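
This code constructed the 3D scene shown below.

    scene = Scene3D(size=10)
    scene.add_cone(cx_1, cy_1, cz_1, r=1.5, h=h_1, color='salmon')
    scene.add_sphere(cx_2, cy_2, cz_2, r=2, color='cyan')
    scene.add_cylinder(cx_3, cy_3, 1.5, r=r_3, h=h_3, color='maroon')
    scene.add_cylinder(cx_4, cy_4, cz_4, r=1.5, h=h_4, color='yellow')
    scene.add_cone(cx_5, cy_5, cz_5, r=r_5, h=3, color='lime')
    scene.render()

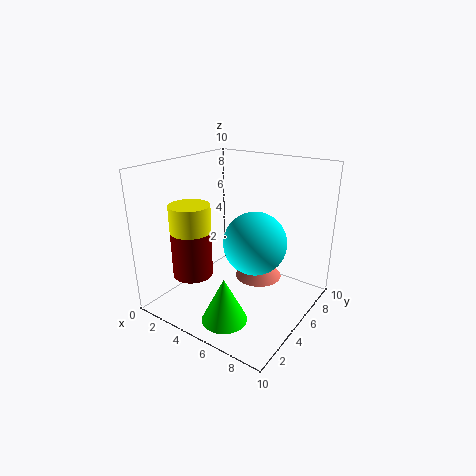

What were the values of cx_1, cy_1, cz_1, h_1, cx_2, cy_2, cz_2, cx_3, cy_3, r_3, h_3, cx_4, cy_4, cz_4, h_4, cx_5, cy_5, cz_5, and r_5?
cx_1 = 7, cy_1 = 4.5, cz_1 = 3, h_1 = 1.5, cx_2 = 7, cy_2 = 4, cz_2 = 5.5, cx_3 = 1.5, cy_3 = 4, r_3 = 1.5, h_3 = 3.5, cx_4 = 1.5, cy_4 = 4, cz_4 = 4, h_4 = 3, cx_5 = 6, cy_5 = 2, cz_5 = 0.5, r_5 = 1.5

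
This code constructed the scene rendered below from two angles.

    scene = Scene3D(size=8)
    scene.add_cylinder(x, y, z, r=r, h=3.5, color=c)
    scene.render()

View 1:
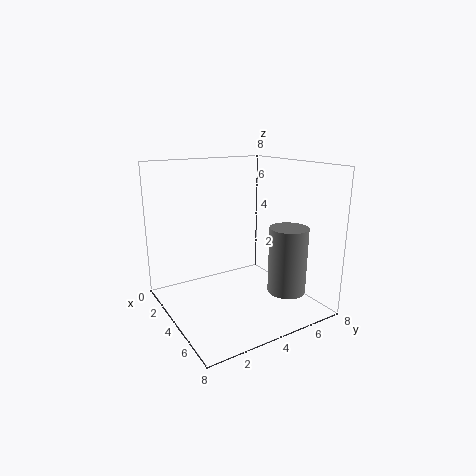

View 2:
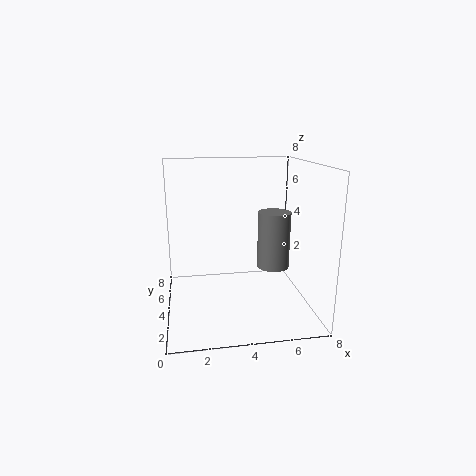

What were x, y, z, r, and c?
x = 6.5, y = 5.5, z = 1.5, r = 1, c = 'gray'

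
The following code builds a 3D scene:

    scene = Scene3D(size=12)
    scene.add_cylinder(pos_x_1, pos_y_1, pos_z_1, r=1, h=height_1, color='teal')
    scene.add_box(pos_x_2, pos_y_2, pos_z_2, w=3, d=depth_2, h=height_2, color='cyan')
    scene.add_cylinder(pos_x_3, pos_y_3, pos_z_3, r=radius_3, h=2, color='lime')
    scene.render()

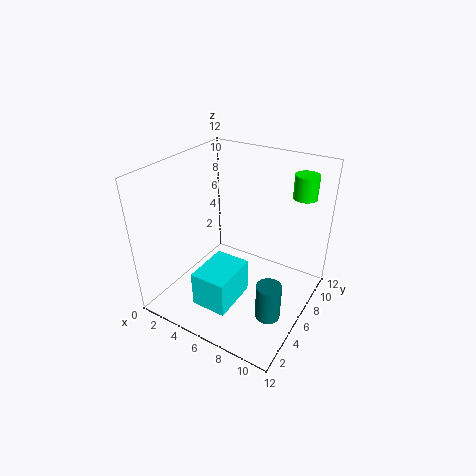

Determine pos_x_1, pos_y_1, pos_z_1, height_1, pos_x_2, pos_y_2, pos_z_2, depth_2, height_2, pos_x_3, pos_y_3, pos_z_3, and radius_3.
pos_x_1 = 10; pos_y_1 = 4; pos_z_1 = 1; height_1 = 3; pos_x_2 = 4; pos_y_2 = 2; pos_z_2 = 1; depth_2 = 4; height_2 = 3; pos_x_3 = 10; pos_y_3 = 10; pos_z_3 = 9; radius_3 = 1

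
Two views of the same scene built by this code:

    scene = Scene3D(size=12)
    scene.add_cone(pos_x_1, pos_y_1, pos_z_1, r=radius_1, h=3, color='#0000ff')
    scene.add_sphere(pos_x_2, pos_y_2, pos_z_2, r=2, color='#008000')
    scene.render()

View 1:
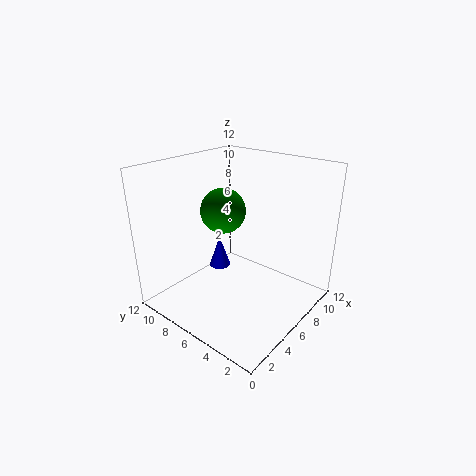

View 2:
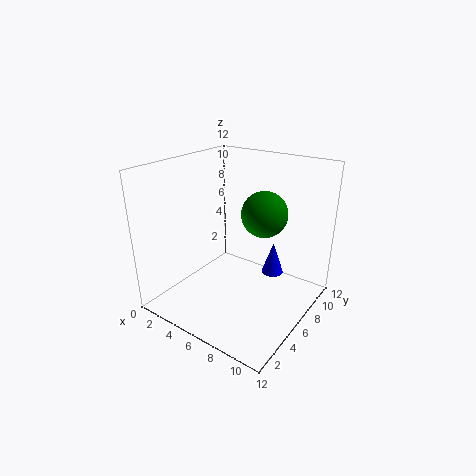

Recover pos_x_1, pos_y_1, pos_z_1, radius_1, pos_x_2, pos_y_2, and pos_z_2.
pos_x_1 = 7.5
pos_y_1 = 9.5
pos_z_1 = 1.5
radius_1 = 1
pos_x_2 = 7
pos_y_2 = 8.5
pos_z_2 = 7.5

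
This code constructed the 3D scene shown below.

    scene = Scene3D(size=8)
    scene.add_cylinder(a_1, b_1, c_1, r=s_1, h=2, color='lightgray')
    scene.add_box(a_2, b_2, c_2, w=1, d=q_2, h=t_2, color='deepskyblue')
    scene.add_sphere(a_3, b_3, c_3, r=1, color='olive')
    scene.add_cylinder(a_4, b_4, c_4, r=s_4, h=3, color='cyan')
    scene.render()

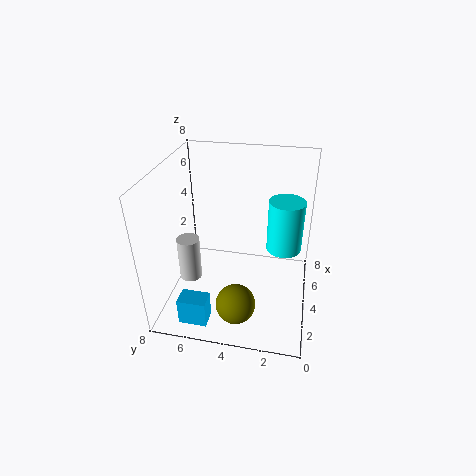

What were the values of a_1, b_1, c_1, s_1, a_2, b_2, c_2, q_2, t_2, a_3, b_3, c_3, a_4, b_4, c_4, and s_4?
a_1 = 0.5, b_1 = 5.5, c_1 = 4, s_1 = 0.5, a_2 = 0.5, b_2 = 5, c_2 = 0.5, q_2 = 1.5, t_2 = 1.5, a_3 = 1, b_3 = 3.5, c_3 = 2, a_4 = 5, b_4 = 1.5, c_4 = 3, s_4 = 1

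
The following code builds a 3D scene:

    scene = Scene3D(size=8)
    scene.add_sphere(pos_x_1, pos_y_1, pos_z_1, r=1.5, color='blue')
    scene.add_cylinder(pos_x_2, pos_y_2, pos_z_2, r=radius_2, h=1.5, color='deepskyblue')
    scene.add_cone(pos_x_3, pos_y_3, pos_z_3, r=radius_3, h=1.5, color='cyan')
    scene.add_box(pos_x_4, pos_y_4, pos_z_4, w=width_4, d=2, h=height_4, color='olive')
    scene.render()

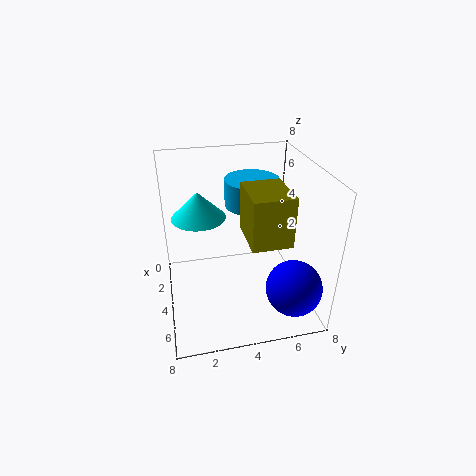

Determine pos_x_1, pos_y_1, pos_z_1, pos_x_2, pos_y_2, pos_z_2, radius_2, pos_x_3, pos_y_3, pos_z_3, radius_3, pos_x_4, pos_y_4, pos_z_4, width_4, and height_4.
pos_x_1 = 6.5, pos_y_1 = 6.5, pos_z_1 = 2, pos_x_2 = 3, pos_y_2 = 5, pos_z_2 = 5.5, radius_2 = 1.5, pos_x_3 = 3, pos_y_3 = 2, pos_z_3 = 5, radius_3 = 1.5, pos_x_4 = 4.5, pos_y_4 = 4, pos_z_4 = 5, width_4 = 2.5, height_4 = 2.5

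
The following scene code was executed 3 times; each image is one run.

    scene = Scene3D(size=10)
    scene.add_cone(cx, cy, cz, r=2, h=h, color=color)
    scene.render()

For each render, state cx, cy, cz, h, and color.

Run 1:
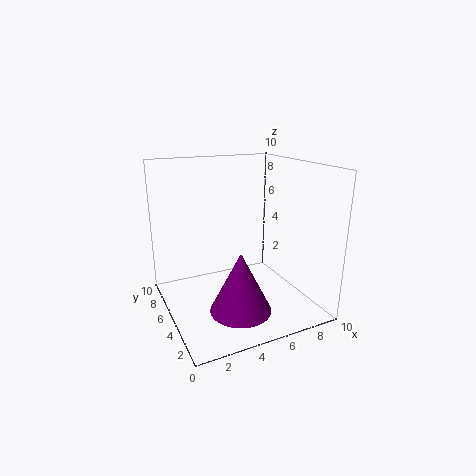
cx = 4, cy = 2.5, cz = 1, h = 4, color = 'purple'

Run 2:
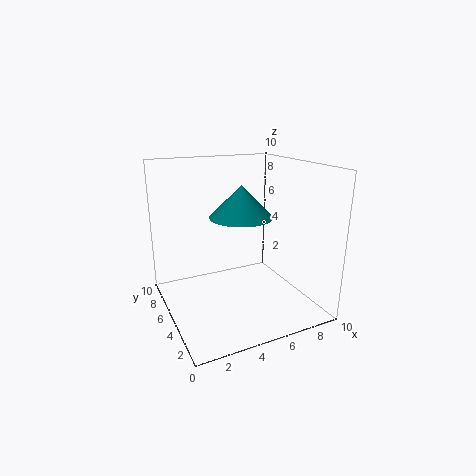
cx = 4.5, cy = 3.5, cz = 7, h = 2, color = 'teal'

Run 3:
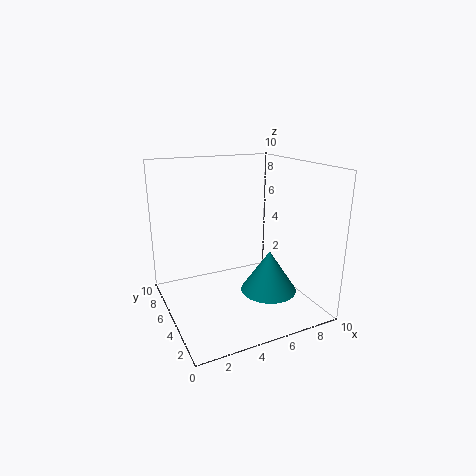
cx = 7, cy = 4, cz = 1, h = 3, color = 'teal'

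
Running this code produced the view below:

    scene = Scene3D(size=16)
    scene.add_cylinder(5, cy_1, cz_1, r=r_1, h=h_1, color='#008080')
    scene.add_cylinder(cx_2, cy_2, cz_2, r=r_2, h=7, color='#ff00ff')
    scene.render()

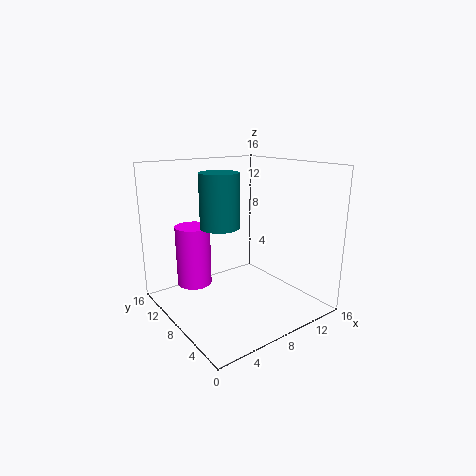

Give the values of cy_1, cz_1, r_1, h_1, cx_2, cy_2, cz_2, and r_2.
cy_1 = 7, cz_1 = 10, r_1 = 2, h_1 = 5.5, cx_2 = 4.5, cy_2 = 12, cz_2 = 2, r_2 = 2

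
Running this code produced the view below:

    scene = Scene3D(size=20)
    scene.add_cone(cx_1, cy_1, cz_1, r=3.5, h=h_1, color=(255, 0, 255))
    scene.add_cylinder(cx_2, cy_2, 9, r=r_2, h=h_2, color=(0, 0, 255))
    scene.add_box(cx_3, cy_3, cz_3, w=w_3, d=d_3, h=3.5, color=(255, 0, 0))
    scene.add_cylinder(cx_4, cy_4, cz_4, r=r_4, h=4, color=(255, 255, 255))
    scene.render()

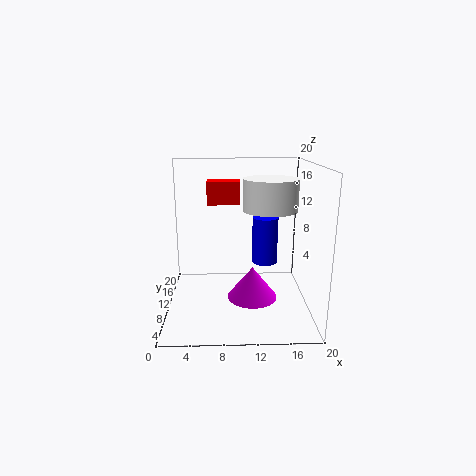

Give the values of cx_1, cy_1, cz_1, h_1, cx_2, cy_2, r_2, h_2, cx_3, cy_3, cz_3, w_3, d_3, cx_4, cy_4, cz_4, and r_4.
cx_1 = 12
cy_1 = 9
cz_1 = 1.5
h_1 = 4.5
cx_2 = 13
cy_2 = 4
r_2 = 1.5
h_2 = 5.5
cx_3 = 5.5
cy_3 = 15
cz_3 = 13.5
w_3 = 5
d_3 = 3.5
cx_4 = 14
cy_4 = 7.5
cz_4 = 14.5
r_4 = 3.5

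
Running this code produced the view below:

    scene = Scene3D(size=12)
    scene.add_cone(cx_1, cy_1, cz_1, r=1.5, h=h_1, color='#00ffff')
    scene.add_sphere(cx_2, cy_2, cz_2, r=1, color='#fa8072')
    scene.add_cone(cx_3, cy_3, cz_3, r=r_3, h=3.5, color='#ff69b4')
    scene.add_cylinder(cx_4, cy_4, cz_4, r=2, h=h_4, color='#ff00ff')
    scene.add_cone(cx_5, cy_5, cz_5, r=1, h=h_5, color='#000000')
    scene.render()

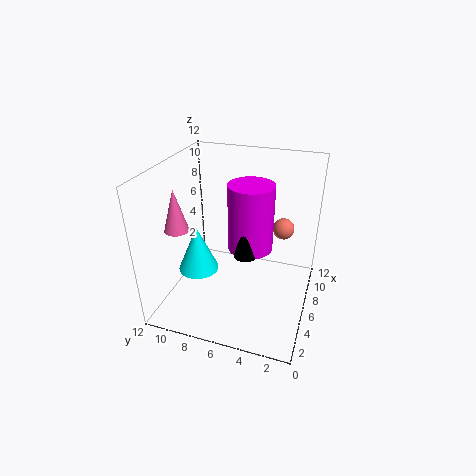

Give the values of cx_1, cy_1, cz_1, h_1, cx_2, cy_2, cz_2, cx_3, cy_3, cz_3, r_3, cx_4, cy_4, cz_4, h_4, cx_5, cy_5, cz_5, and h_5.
cx_1 = 2.5, cy_1 = 8, cz_1 = 5, h_1 = 3.5, cx_2 = 10.5, cy_2 = 3, cz_2 = 5, cx_3 = 4, cy_3 = 10.5, cz_3 = 7, r_3 = 1, cx_4 = 8, cy_4 = 5.5, cz_4 = 4, h_4 = 6, cx_5 = 6.5, cy_5 = 5.5, cz_5 = 4, h_5 = 4.5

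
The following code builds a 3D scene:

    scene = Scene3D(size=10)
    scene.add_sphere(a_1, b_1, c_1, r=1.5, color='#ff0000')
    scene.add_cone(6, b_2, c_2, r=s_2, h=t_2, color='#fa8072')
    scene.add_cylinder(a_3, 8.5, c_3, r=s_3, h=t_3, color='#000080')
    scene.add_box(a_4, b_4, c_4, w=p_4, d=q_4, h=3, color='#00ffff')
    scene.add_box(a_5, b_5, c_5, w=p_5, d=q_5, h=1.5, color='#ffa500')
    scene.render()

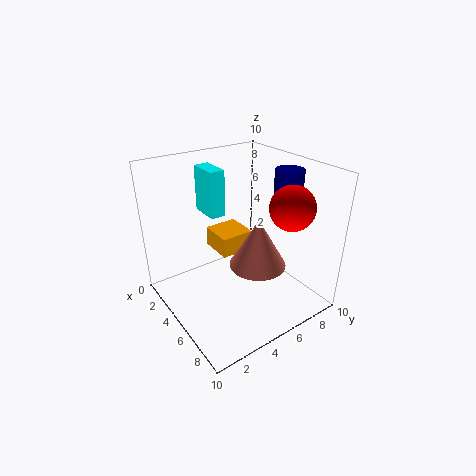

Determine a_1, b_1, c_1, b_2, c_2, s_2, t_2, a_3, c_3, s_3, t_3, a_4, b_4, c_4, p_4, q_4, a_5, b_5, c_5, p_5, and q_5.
a_1 = 7.5, b_1 = 7.5, c_1 = 7.5, b_2 = 6, c_2 = 3, s_2 = 2, t_2 = 3.5, a_3 = 6, c_3 = 6.5, s_3 = 1, t_3 = 3, a_4 = 3, b_4 = 3, c_4 = 7, p_4 = 2, q_4 = 1, a_5 = 1.5, b_5 = 4.5, c_5 = 3, p_5 = 2.5, q_5 = 2.5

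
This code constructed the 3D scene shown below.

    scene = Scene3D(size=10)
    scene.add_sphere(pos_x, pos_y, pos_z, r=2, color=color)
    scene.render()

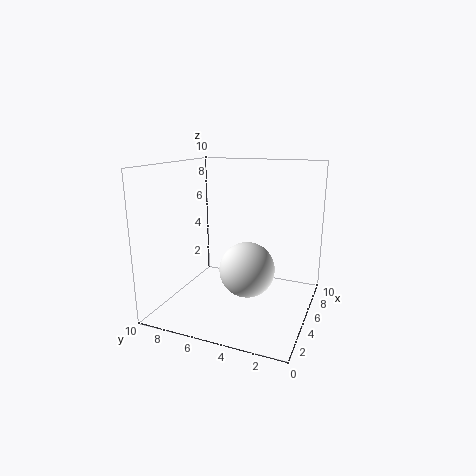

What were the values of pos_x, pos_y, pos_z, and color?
pos_x = 5.5; pos_y = 4.5; pos_z = 2.5; color = 'white'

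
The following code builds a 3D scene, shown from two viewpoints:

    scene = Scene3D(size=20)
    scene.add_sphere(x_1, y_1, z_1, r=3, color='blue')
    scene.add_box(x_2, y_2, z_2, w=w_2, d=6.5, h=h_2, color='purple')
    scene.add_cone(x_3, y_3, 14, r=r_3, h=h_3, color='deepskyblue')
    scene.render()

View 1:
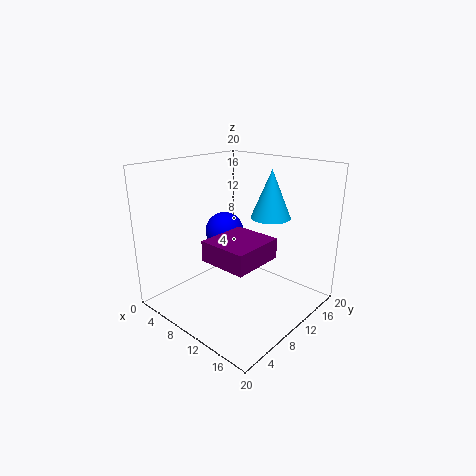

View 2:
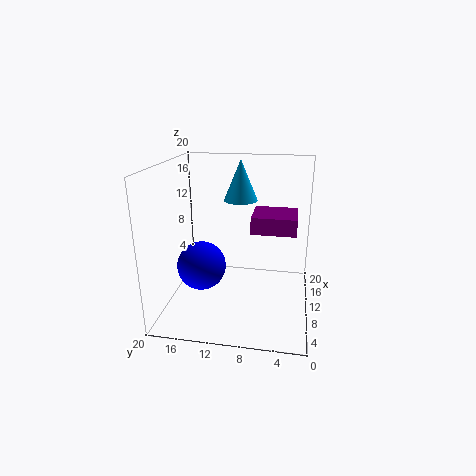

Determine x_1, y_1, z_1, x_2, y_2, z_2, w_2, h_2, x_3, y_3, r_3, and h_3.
x_1 = 4; y_1 = 13.5; z_1 = 8.5; x_2 = 11.5; y_2 = 2; z_2 = 10; w_2 = 6; h_2 = 2.5; x_3 = 15; y_3 = 10.5; r_3 = 2.5; h_3 = 6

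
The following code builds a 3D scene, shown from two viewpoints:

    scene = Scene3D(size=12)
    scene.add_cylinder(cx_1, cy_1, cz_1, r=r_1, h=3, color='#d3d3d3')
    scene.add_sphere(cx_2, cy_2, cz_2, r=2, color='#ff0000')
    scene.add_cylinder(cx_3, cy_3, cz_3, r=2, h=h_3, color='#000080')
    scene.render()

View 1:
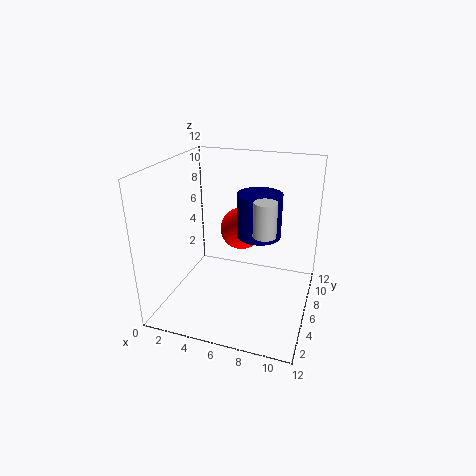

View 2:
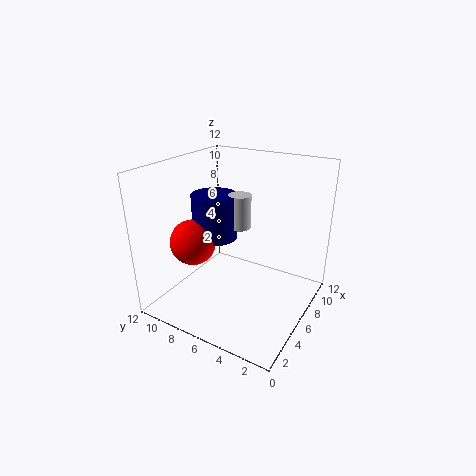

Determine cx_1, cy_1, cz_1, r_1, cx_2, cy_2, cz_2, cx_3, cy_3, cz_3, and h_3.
cx_1 = 8, cy_1 = 7, cz_1 = 6, r_1 = 1, cx_2 = 5, cy_2 = 10, cz_2 = 5, cx_3 = 7, cy_3 = 9, cz_3 = 5, h_3 = 4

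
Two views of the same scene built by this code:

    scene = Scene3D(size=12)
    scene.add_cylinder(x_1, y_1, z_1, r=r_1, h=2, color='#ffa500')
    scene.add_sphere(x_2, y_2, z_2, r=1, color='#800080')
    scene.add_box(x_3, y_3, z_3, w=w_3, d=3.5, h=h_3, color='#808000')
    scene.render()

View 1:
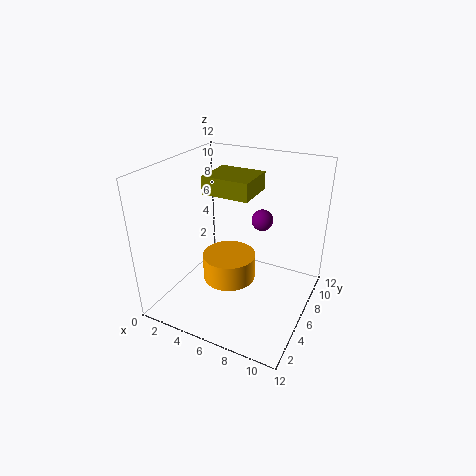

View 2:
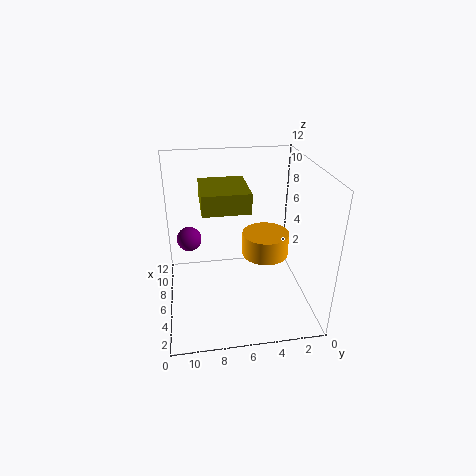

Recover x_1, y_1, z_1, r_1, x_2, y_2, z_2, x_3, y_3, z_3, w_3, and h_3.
x_1 = 6.5; y_1 = 3.5; z_1 = 4; r_1 = 2; x_2 = 6.5; y_2 = 10; z_2 = 6; x_3 = 3; y_3 = 5.5; z_3 = 9.5; w_3 = 4; h_3 = 1.5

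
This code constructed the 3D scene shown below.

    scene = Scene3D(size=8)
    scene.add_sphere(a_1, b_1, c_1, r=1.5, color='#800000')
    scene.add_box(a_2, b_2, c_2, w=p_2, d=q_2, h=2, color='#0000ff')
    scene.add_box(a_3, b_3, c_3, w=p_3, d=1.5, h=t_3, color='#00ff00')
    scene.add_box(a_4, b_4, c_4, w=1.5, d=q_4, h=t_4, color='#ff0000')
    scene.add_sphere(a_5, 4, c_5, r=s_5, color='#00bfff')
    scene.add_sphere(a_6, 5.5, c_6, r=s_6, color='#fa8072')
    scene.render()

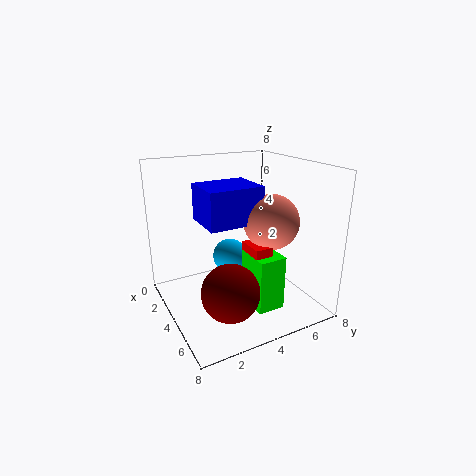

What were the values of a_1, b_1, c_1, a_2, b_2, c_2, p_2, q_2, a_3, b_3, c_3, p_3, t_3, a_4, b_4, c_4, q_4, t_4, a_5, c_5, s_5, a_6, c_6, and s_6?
a_1 = 6, b_1 = 2.5, c_1 = 2, a_2 = 2.5, b_2 = 2, c_2 = 5, p_2 = 2.5, q_2 = 3, a_3 = 4.5, b_3 = 4, c_3 = 0.5, p_3 = 2, t_3 = 3, a_4 = 4.5, b_4 = 4, c_4 = 2.5, q_4 = 1, t_4 = 1.5, a_5 = 3, c_5 = 2.5, s_5 = 1, a_6 = 5, c_6 = 5, s_6 = 1.5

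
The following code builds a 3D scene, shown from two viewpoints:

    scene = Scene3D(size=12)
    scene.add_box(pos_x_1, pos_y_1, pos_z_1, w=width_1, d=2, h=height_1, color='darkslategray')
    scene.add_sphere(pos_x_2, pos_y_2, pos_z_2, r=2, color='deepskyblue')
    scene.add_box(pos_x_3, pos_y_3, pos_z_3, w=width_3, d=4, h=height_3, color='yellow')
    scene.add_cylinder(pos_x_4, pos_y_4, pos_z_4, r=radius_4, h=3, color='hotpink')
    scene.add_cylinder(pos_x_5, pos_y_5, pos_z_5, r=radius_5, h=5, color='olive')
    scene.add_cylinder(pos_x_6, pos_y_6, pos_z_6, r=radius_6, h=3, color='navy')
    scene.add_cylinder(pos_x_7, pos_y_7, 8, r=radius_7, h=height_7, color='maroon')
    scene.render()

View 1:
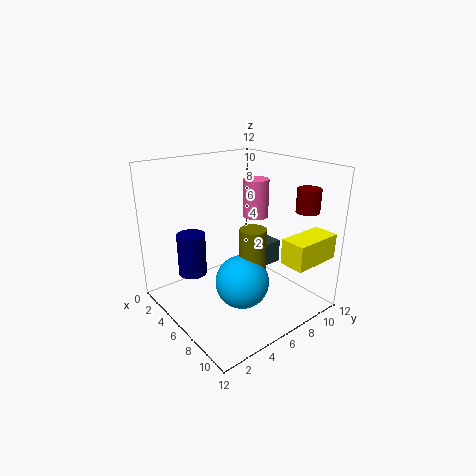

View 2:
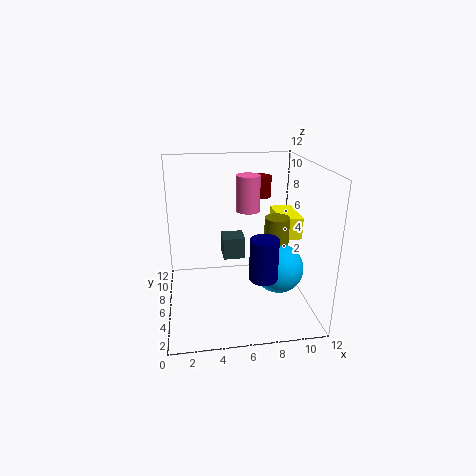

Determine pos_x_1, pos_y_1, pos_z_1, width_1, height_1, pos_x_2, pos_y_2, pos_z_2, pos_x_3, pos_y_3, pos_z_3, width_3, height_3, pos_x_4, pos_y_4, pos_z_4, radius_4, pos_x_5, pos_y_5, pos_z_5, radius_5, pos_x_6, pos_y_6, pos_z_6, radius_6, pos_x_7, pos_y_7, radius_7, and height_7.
pos_x_1 = 5; pos_y_1 = 8; pos_z_1 = 3; width_1 = 2; height_1 = 2; pos_x_2 = 9; pos_y_2 = 4; pos_z_2 = 4; pos_x_3 = 10; pos_y_3 = 7; pos_z_3 = 5; width_3 = 2; height_3 = 2; pos_x_4 = 7; pos_y_4 = 7; pos_z_4 = 8; radius_4 = 1; pos_x_5 = 9; pos_y_5 = 5; pos_z_5 = 3; radius_5 = 1; pos_x_6 = 7; pos_y_6 = 1; pos_z_6 = 5; radius_6 = 1; pos_x_7 = 9; pos_y_7 = 11; radius_7 = 1; height_7 = 2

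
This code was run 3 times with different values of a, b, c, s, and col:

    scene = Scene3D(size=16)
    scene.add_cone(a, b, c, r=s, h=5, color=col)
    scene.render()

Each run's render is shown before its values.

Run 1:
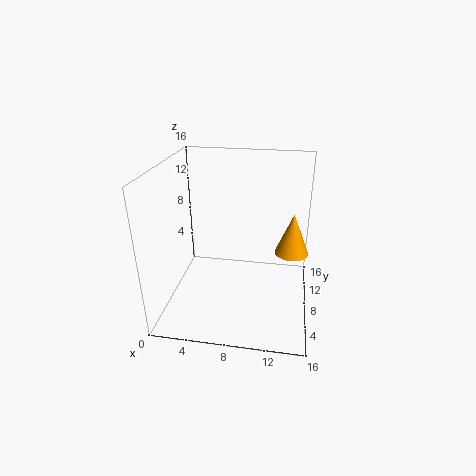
a = 14, b = 11, c = 5, s = 2, col = 'orange'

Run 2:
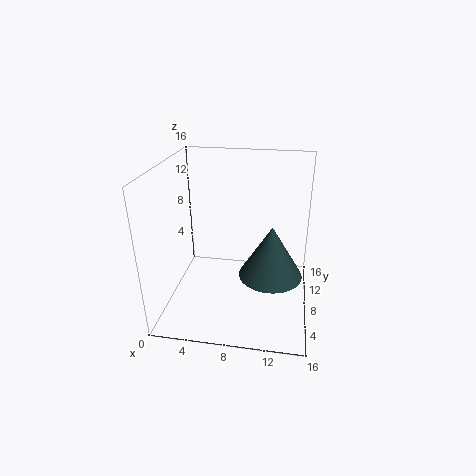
a = 12, b = 3, c = 7, s = 3, col = 'darkslategray'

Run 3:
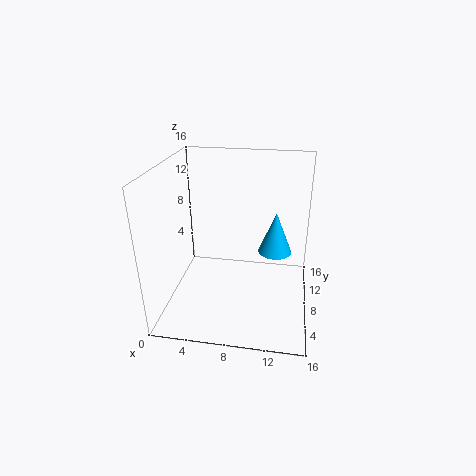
a = 12, b = 11, c = 5, s = 2, col = 'deepskyblue'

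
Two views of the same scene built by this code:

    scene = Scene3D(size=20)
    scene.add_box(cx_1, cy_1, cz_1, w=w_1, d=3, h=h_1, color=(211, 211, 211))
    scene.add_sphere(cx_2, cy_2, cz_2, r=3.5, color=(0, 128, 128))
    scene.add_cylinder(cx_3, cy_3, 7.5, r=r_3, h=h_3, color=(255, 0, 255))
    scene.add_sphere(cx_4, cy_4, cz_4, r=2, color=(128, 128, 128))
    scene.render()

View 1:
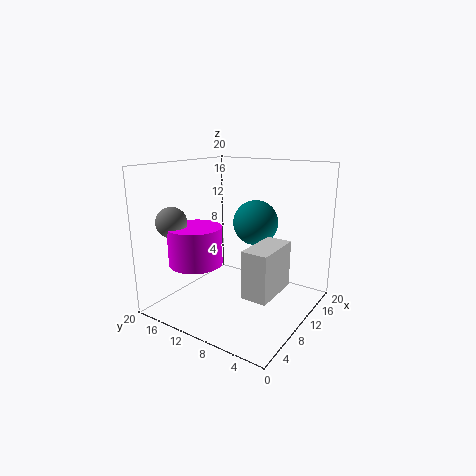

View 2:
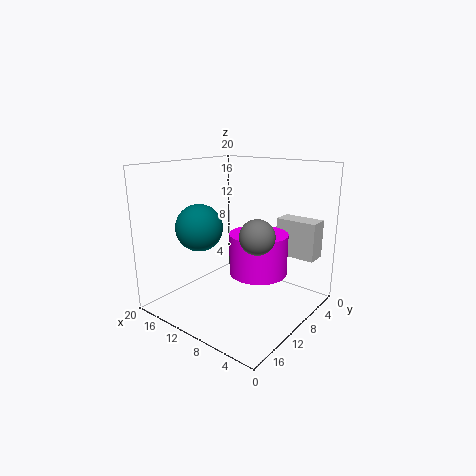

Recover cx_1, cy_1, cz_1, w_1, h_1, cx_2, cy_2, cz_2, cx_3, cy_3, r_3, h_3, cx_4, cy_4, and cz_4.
cx_1 = 1.5; cy_1 = 1; cz_1 = 6.5; w_1 = 6; h_1 = 5.5; cx_2 = 16.5; cy_2 = 11; cz_2 = 10.5; cx_3 = 4.5; cy_3 = 13; r_3 = 3.5; h_3 = 5; cx_4 = 3; cy_4 = 15.5; cz_4 = 13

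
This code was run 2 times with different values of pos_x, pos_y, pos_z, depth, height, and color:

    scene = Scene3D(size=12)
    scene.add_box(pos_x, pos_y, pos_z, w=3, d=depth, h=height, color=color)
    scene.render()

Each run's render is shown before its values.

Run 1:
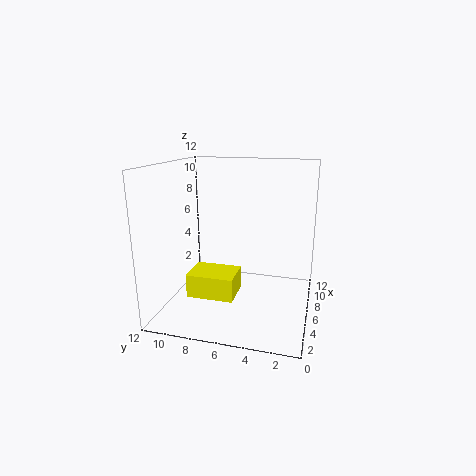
pos_x = 4, pos_y = 6, pos_z = 1, depth = 4, height = 2, color = 'yellow'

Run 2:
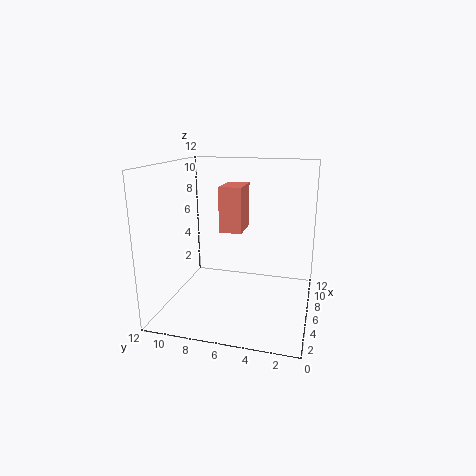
pos_x = 7, pos_y = 6, pos_z = 6, depth = 2, height = 4, color = 'salmon'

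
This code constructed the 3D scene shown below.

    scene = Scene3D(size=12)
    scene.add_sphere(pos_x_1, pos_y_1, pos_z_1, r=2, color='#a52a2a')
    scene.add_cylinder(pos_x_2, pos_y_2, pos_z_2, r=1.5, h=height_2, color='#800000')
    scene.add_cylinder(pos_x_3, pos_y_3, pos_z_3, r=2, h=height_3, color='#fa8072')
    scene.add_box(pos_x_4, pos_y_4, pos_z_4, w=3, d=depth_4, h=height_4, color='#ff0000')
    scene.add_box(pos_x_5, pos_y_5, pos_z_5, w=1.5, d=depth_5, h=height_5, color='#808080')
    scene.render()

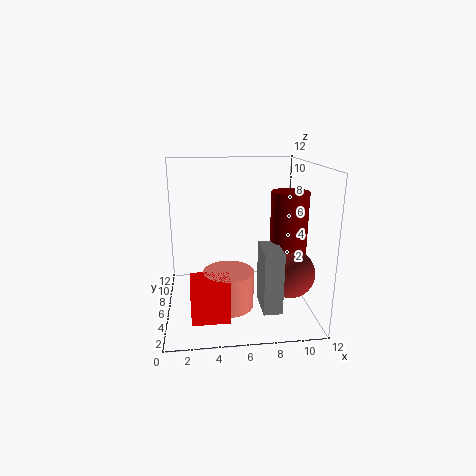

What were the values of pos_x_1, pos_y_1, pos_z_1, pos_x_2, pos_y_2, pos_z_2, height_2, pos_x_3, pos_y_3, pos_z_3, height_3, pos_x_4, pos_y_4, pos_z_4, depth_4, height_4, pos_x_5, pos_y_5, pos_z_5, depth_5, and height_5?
pos_x_1 = 10; pos_y_1 = 4; pos_z_1 = 3.5; pos_x_2 = 10; pos_y_2 = 5; pos_z_2 = 5; height_2 = 5; pos_x_3 = 5; pos_y_3 = 4; pos_z_3 = 1; height_3 = 3; pos_x_4 = 2; pos_y_4 = 2; pos_z_4 = 0.5; depth_4 = 2; height_4 = 3.5; pos_x_5 = 7.5; pos_y_5 = 2; pos_z_5 = 1; depth_5 = 3; height_5 = 5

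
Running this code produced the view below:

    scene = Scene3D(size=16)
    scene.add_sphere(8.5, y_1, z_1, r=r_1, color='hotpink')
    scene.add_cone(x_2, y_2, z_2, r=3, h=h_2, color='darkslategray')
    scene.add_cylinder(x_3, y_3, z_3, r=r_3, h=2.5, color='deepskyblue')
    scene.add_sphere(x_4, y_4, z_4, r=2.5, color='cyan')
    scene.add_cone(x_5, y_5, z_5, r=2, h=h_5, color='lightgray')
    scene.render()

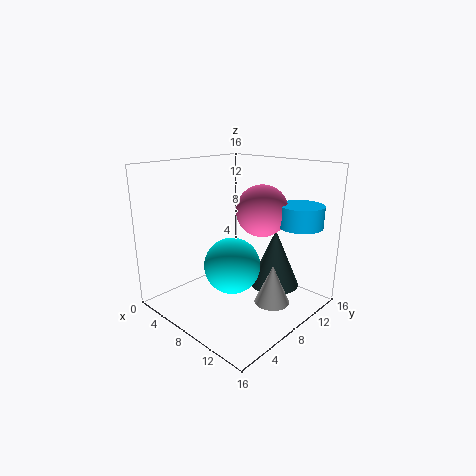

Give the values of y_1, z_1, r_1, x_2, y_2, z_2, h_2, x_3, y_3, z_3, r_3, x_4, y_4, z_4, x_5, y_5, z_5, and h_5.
y_1 = 11.5
z_1 = 10.5
r_1 = 3
x_2 = 9.5
y_2 = 13
z_2 = 1
h_2 = 7
x_3 = 12.5
y_3 = 13.5
z_3 = 9
r_3 = 2.5
x_4 = 12.5
y_4 = 2.5
z_4 = 8
x_5 = 11.5
y_5 = 10
z_5 = 0.5
h_5 = 4.5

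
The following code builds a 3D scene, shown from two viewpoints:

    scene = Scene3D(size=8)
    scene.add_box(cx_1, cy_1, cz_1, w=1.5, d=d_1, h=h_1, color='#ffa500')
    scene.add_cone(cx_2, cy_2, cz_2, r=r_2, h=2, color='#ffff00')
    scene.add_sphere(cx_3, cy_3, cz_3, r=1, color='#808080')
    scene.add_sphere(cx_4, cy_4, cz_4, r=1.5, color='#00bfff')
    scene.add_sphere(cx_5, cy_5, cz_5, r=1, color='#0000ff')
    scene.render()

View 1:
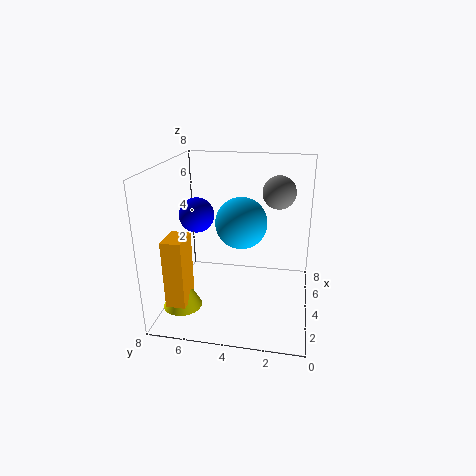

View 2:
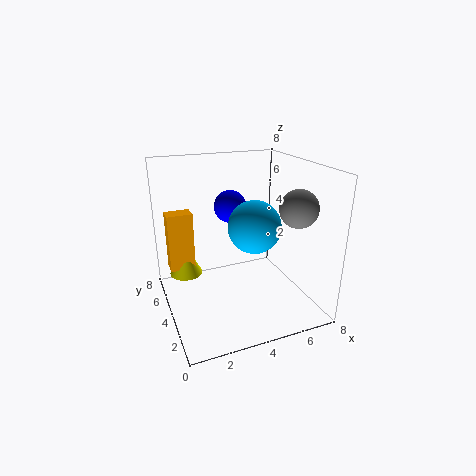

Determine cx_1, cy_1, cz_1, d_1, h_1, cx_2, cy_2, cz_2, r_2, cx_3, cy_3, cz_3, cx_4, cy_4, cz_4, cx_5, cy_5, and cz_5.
cx_1 = 0.5, cy_1 = 6, cz_1 = 1.5, d_1 = 1, h_1 = 3.5, cx_2 = 1.5, cy_2 = 6.5, cz_2 = 1, r_2 = 1, cx_3 = 6.5, cy_3 = 2, cz_3 = 6, cx_4 = 5, cy_4 = 4, cz_4 = 4.5, cx_5 = 4.5, cy_5 = 6.5, cz_5 = 5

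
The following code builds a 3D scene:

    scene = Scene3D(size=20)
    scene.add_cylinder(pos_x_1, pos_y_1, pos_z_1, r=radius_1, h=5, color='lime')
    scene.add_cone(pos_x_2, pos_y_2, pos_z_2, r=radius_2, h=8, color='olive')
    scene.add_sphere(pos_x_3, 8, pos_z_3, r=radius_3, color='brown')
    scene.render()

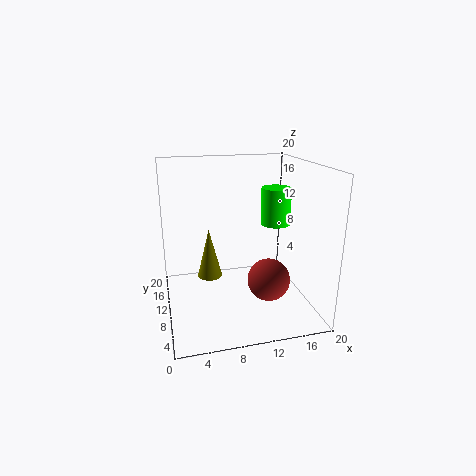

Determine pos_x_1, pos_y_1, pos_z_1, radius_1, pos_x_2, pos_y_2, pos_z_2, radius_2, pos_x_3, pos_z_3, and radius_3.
pos_x_1 = 15, pos_y_1 = 9, pos_z_1 = 12, radius_1 = 2, pos_x_2 = 7, pos_y_2 = 17, pos_z_2 = 1, radius_2 = 2, pos_x_3 = 14, pos_z_3 = 4, radius_3 = 3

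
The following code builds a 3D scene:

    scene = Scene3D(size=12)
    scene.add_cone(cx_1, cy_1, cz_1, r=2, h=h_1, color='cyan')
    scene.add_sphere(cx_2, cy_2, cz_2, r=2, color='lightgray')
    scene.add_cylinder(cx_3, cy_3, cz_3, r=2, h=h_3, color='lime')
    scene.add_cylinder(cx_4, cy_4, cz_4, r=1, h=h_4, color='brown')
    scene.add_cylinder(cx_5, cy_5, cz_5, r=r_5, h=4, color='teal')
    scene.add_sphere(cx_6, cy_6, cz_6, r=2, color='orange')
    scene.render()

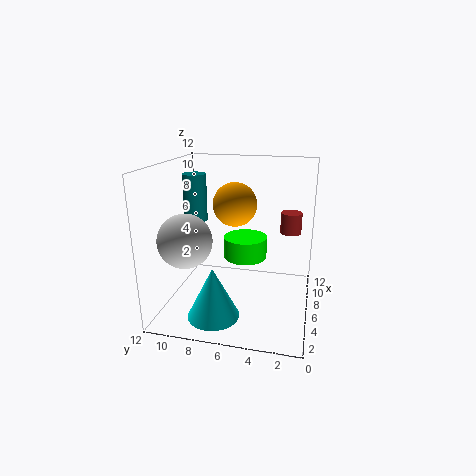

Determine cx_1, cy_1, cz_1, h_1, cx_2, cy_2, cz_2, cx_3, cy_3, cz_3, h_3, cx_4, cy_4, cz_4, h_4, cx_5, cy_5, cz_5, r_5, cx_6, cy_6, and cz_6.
cx_1 = 2; cy_1 = 7; cz_1 = 1; h_1 = 4; cx_2 = 2; cy_2 = 9; cz_2 = 7; cx_3 = 9; cy_3 = 6; cz_3 = 3; h_3 = 2; cx_4 = 11; cy_4 = 2; cz_4 = 5; h_4 = 2; cx_5 = 7; cy_5 = 10; cz_5 = 7; r_5 = 1; cx_6 = 9; cy_6 = 7; cz_6 = 8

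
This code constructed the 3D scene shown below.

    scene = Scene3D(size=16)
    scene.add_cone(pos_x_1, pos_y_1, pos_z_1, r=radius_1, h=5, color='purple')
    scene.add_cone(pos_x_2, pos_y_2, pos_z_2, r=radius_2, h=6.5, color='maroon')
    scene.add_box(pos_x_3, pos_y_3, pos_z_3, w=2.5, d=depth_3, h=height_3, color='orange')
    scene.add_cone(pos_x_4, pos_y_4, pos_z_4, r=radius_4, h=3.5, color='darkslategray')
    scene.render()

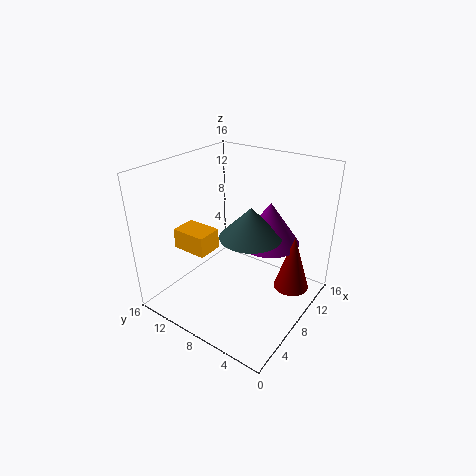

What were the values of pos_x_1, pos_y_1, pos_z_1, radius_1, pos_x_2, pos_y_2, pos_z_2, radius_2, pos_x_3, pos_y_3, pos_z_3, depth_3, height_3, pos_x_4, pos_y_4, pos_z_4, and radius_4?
pos_x_1 = 11.5, pos_y_1 = 6, pos_z_1 = 6.5, radius_1 = 3.5, pos_x_2 = 11, pos_y_2 = 2.5, pos_z_2 = 2, radius_2 = 2, pos_x_3 = 1.5, pos_y_3 = 7.5, pos_z_3 = 9, depth_3 = 3.5, height_3 = 2, pos_x_4 = 9, pos_y_4 = 7, pos_z_4 = 8, radius_4 = 3.5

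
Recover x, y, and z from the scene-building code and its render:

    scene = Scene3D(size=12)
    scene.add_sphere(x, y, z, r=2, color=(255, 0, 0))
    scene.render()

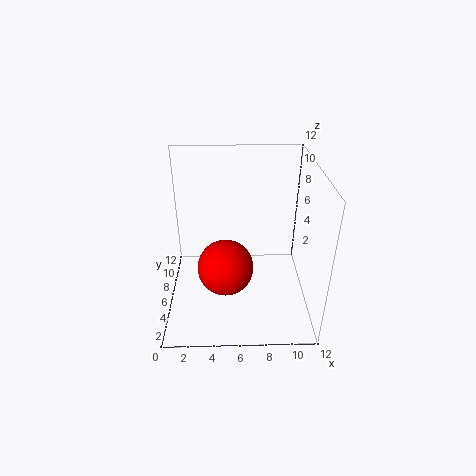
x = 5; y = 2; z = 6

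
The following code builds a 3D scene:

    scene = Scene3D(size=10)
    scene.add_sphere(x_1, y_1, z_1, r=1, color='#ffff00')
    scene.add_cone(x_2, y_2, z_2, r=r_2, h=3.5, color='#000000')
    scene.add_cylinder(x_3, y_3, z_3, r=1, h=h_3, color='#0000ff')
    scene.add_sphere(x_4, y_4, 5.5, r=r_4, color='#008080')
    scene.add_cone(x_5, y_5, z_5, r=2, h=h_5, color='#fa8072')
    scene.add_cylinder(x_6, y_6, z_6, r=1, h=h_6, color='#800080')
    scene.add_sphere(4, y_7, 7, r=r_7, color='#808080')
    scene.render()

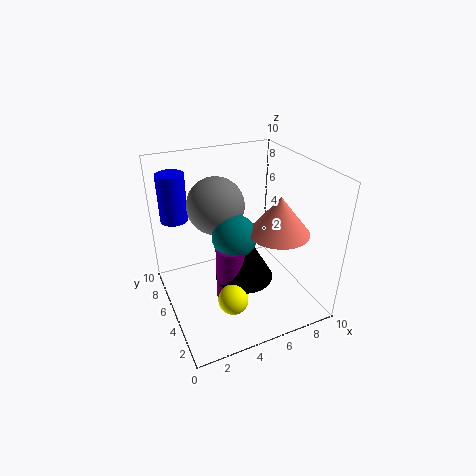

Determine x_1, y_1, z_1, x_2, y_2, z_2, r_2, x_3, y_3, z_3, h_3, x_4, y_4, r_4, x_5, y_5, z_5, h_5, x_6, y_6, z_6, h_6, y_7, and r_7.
x_1 = 3.5; y_1 = 2.5; z_1 = 2; x_2 = 5; y_2 = 4; z_2 = 2.5; r_2 = 2; x_3 = 1.5; y_3 = 8.5; z_3 = 5.5; h_3 = 3.5; x_4 = 4.5; y_4 = 4.5; r_4 = 1.5; x_5 = 7; y_5 = 3; z_5 = 6; h_5 = 2.5; x_6 = 4; y_6 = 4; z_6 = 1; h_6 = 4; y_7 = 6.5; r_7 = 2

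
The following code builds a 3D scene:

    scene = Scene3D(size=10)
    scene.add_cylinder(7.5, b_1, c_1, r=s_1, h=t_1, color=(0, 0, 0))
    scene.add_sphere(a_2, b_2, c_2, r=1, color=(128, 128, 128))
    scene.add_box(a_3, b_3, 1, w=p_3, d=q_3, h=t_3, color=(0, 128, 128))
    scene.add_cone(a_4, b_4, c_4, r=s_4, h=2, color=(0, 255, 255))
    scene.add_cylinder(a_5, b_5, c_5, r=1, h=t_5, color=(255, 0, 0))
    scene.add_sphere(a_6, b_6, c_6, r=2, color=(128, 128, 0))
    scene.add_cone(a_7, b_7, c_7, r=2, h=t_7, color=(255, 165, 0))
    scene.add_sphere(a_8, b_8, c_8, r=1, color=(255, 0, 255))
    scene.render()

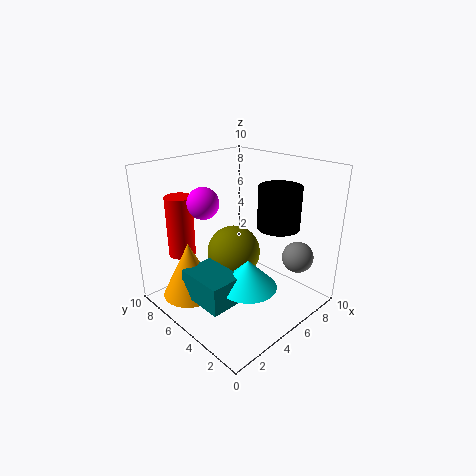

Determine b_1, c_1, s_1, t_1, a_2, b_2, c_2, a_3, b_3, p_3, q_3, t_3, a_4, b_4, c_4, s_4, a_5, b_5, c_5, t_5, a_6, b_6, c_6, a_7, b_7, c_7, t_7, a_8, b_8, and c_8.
b_1 = 3.5, c_1 = 5.5, s_1 = 1.5, t_1 = 3, a_2 = 6.5, b_2 = 1, c_2 = 4.5, a_3 = 1.5, b_3 = 3.5, p_3 = 2.5, q_3 = 3.5, t_3 = 2, a_4 = 4.5, b_4 = 3.5, c_4 = 2, s_4 = 2, a_5 = 3, b_5 = 9, c_5 = 3, t_5 = 4.5, a_6 = 6, b_6 = 6.5, c_6 = 3, a_7 = 2.5, b_7 = 7.5, c_7 = 0.5, t_7 = 4, a_8 = 2.5, b_8 = 5.5, c_8 = 8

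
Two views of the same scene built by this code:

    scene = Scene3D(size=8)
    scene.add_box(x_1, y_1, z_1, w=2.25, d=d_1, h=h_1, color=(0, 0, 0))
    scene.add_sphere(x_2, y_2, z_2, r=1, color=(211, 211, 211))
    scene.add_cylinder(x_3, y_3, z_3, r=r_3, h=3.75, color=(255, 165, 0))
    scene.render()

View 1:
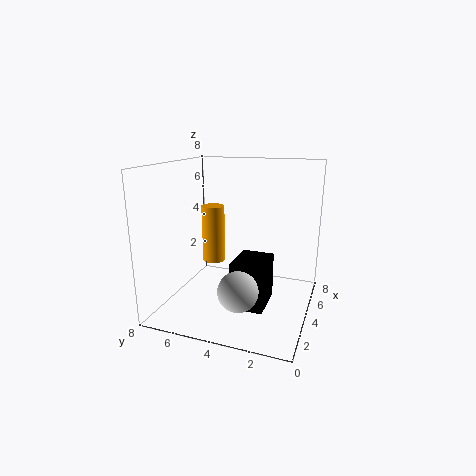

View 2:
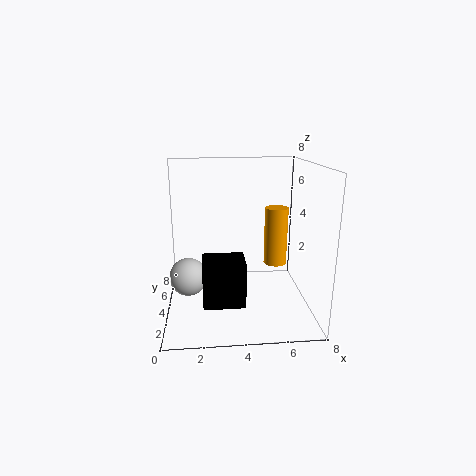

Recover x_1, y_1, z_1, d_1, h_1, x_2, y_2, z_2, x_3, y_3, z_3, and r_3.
x_1 = 2; y_1 = 2; z_1 = 0.75; d_1 = 1.75; h_1 = 2.5; x_2 = 1.25; y_2 = 3; z_2 = 2.25; x_3 = 6.75; y_3 = 6.75; z_3 = 1.25; r_3 = 0.75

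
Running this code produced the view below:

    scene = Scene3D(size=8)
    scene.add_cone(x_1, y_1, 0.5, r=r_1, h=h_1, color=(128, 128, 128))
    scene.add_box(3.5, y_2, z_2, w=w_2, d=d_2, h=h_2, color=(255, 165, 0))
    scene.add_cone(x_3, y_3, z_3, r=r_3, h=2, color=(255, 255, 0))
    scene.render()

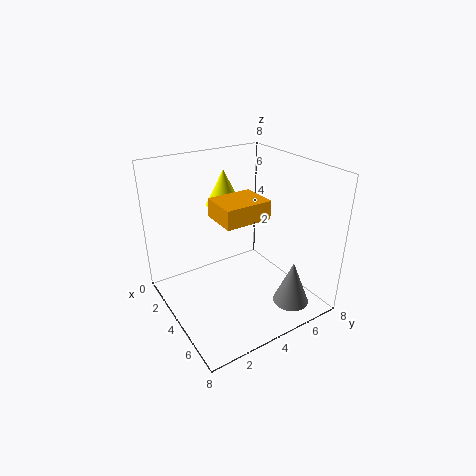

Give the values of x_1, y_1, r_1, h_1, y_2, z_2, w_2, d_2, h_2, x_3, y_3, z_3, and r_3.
x_1 = 6.5; y_1 = 6; r_1 = 1; h_1 = 2.5; y_2 = 2.5; z_2 = 5.5; w_2 = 2; d_2 = 2.5; h_2 = 1; x_3 = 2.5; y_3 = 4; z_3 = 5.5; r_3 = 1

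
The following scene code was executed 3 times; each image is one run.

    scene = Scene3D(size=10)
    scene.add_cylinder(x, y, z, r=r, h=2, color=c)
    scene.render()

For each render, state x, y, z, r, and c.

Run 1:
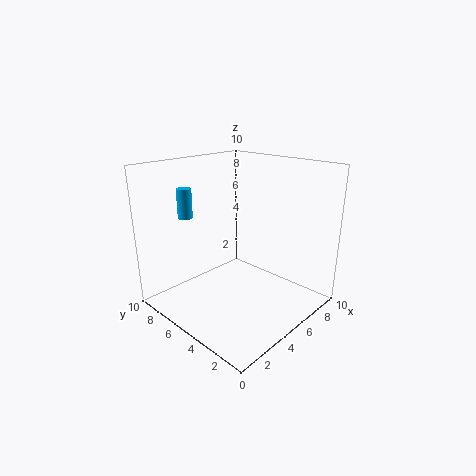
x = 2.5, y = 7.5, z = 6.5, r = 0.5, c = 'deepskyblue'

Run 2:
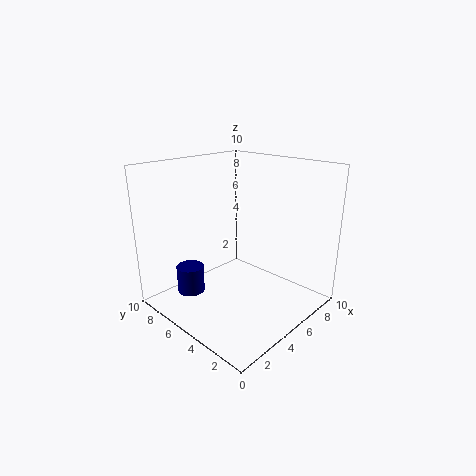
x = 3, y = 8, z = 0.5, r = 1, c = 'navy'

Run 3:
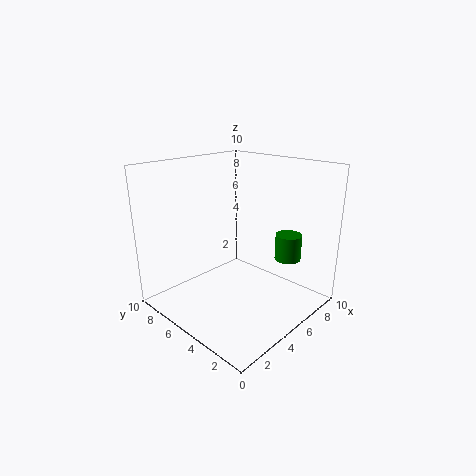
x = 9, y = 3.5, z = 2.5, r = 1, c = 'green'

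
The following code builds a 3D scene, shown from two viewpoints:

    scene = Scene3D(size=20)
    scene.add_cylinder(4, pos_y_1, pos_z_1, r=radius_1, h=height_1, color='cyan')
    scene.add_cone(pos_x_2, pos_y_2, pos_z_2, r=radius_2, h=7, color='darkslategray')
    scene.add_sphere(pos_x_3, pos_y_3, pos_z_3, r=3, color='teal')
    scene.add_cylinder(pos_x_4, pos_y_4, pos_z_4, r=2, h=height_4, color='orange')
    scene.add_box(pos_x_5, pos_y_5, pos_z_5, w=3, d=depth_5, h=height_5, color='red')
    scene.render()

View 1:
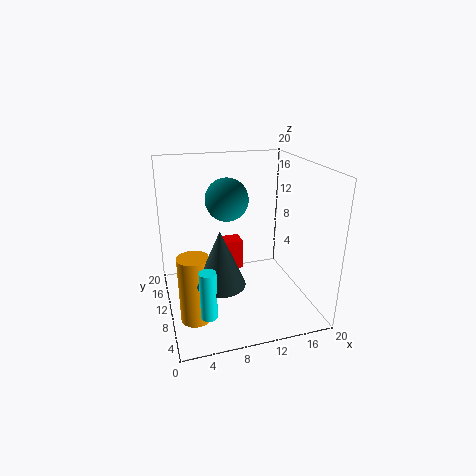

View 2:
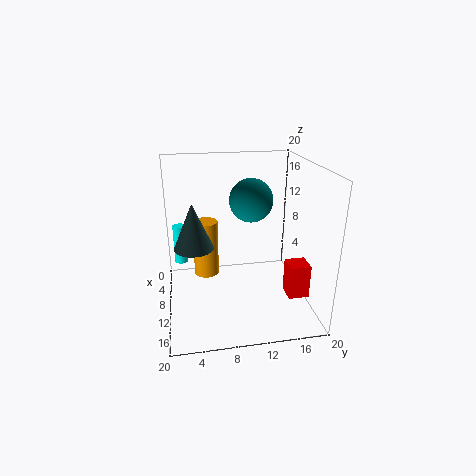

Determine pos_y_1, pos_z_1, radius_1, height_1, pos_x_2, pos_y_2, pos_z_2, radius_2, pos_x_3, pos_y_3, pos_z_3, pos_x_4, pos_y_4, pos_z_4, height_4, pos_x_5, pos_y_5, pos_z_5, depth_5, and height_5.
pos_y_1 = 2
pos_z_1 = 4
radius_1 = 1
height_1 = 6
pos_x_2 = 6
pos_y_2 = 4
pos_z_2 = 7
radius_2 = 3
pos_x_3 = 9
pos_y_3 = 12
pos_z_3 = 15
pos_x_4 = 3
pos_y_4 = 6
pos_z_4 = 1
height_4 = 9
pos_x_5 = 10
pos_y_5 = 17
pos_z_5 = 1
depth_5 = 3
height_5 = 5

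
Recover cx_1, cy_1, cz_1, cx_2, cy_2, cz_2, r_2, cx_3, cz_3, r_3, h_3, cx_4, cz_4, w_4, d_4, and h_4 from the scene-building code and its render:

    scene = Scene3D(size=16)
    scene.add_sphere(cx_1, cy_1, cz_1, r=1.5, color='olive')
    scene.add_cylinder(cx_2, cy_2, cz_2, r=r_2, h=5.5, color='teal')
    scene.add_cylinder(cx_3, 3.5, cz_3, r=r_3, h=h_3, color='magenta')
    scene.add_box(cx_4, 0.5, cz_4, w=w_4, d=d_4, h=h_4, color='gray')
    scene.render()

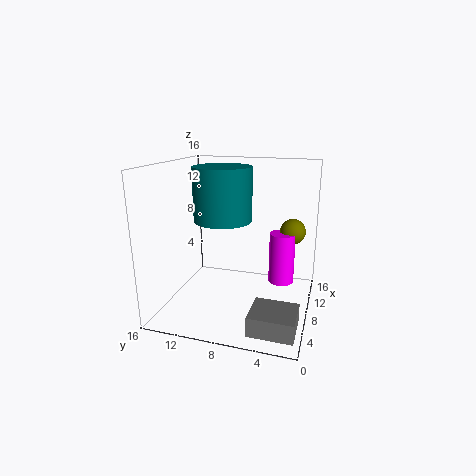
cx_1 = 12, cy_1 = 2.5, cz_1 = 8, cx_2 = 6, cy_2 = 9, cz_2 = 10.5, r_2 = 3, cx_3 = 11, cz_3 = 2, r_3 = 1.5, h_3 = 6, cx_4 = 0.5, cz_4 = 1, w_4 = 4, d_4 = 4.5, h_4 = 2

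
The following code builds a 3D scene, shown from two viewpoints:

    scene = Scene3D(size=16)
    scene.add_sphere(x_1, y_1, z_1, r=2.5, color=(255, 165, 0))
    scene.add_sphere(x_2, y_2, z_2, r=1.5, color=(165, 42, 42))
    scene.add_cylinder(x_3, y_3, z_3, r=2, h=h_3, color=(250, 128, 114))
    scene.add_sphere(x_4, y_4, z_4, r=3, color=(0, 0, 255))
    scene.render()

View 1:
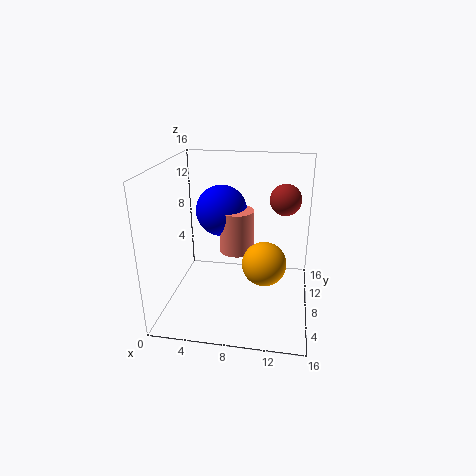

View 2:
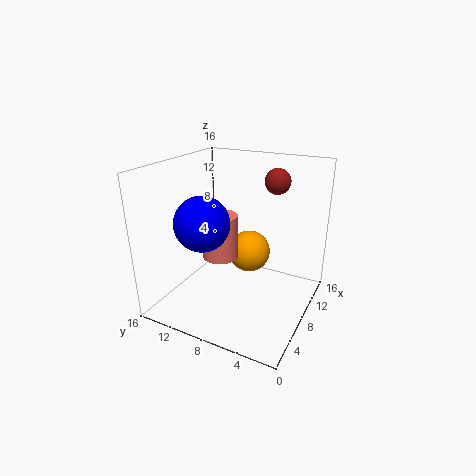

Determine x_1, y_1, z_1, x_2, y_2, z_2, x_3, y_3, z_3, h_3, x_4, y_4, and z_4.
x_1 = 11, y_1 = 8, z_1 = 5, x_2 = 13, y_2 = 5.5, z_2 = 13.5, x_3 = 7.5, y_3 = 10, z_3 = 5.5, h_3 = 5, x_4 = 5.5, y_4 = 11, z_4 = 10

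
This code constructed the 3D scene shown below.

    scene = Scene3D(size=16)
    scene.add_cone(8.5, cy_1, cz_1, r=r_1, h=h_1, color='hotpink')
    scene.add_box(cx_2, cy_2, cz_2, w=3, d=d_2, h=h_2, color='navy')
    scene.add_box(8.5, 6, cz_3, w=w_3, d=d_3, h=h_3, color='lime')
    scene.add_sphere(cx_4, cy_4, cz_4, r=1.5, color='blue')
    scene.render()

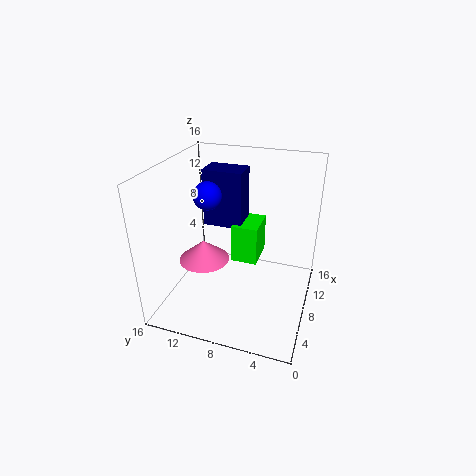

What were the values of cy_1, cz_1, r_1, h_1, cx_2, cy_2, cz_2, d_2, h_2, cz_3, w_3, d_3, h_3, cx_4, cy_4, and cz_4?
cy_1 = 12.5; cz_1 = 4; r_1 = 3; h_1 = 2.5; cx_2 = 9; cy_2 = 8; cz_2 = 8.5; d_2 = 4.5; h_2 = 6.5; cz_3 = 4.5; w_3 = 4; d_3 = 3; h_3 = 4.5; cx_4 = 7; cy_4 = 11; cz_4 = 13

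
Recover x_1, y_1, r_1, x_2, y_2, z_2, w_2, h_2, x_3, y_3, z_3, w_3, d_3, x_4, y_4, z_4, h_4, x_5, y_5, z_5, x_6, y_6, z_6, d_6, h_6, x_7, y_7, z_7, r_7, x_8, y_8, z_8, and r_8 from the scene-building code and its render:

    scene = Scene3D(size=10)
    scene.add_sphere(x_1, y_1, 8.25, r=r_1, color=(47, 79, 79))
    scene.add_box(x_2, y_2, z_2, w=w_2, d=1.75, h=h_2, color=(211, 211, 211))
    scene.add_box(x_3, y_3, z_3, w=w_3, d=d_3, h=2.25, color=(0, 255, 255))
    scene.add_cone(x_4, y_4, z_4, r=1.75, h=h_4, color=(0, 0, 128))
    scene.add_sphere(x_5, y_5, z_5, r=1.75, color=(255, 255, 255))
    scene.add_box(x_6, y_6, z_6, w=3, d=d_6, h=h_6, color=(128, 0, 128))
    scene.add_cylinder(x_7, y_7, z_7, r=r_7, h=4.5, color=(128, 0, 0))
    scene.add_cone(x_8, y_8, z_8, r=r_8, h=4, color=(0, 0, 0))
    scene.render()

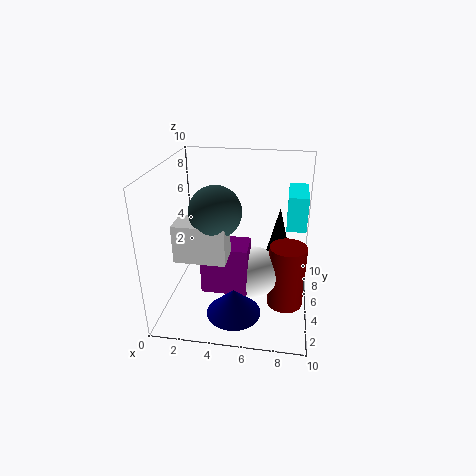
x_1 = 4.25; y_1 = 1.75; r_1 = 1.5; x_2 = 2; y_2 = 0.5; z_2 = 5.5; w_2 = 3; h_2 = 2.25; x_3 = 8.25; y_3 = 4; z_3 = 6.25; w_3 = 1.25; d_3 = 3; x_4 = 5.25; y_4 = 1.75; z_4 = 1.25; h_4 = 1.75; x_5 = 6.25; y_5 = 4; z_5 = 3; x_6 = 3; y_6 = 2.25; z_6 = 2.25; d_6 = 2; h_6 = 3.25; x_7 = 8.5; y_7 = 4.25; z_7 = 0.5; r_7 = 1.25; x_8 = 7.75; y_8 = 7.25; z_8 = 2.5; r_8 = 1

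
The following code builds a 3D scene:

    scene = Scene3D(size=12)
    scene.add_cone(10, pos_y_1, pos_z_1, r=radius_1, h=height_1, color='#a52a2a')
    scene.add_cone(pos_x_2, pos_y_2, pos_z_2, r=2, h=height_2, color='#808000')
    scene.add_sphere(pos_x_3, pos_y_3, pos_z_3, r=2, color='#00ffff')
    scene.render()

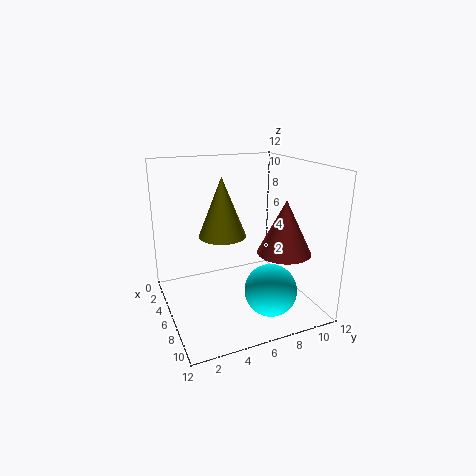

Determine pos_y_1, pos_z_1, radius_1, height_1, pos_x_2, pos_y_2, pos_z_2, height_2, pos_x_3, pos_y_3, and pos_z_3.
pos_y_1 = 8; pos_z_1 = 6; radius_1 = 2; height_1 = 4; pos_x_2 = 5; pos_y_2 = 5; pos_z_2 = 6; height_2 = 5; pos_x_3 = 10; pos_y_3 = 7; pos_z_3 = 3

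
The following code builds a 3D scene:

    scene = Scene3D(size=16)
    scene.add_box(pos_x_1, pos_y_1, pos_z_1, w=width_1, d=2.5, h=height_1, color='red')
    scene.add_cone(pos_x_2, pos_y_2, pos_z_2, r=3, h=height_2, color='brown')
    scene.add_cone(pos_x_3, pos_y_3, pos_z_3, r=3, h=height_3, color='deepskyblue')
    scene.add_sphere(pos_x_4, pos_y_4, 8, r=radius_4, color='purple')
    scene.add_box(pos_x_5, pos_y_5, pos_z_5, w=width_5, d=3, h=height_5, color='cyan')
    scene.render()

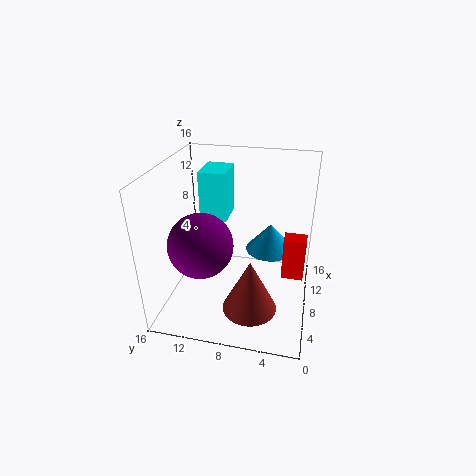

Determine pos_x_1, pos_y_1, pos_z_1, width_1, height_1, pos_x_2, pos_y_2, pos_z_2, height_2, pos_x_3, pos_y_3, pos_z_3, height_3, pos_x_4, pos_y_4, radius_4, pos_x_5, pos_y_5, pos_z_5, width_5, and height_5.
pos_x_1 = 8.5, pos_y_1 = 0.5, pos_z_1 = 3, width_1 = 2, height_1 = 5, pos_x_2 = 5, pos_y_2 = 6, pos_z_2 = 1, height_2 = 6, pos_x_3 = 13, pos_y_3 = 5, pos_z_3 = 4, height_3 = 3.5, pos_x_4 = 5.5, pos_y_4 = 11.5, radius_4 = 3.5, pos_x_5 = 8.5, pos_y_5 = 9.5, pos_z_5 = 9.5, width_5 = 4, height_5 = 5.5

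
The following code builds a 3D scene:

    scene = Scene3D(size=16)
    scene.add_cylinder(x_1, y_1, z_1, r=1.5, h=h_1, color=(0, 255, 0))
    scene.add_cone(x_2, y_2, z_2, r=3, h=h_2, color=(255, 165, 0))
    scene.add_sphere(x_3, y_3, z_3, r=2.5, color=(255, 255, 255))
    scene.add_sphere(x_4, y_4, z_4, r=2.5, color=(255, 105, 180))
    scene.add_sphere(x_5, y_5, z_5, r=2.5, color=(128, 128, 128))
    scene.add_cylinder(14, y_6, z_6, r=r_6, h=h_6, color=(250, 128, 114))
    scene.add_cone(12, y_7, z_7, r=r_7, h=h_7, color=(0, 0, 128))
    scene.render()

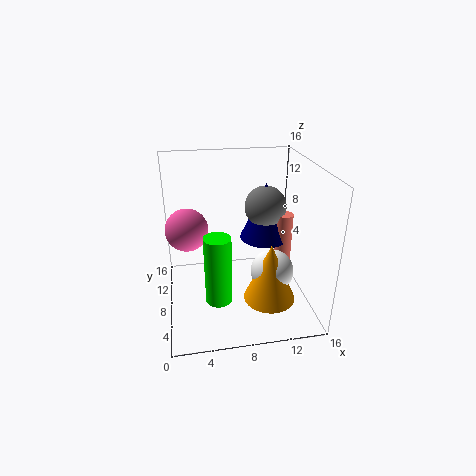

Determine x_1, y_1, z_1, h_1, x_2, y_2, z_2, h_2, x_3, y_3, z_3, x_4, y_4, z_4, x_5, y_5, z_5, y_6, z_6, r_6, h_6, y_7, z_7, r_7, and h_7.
x_1 = 5.5; y_1 = 6.5; z_1 = 1; h_1 = 8; x_2 = 11.5; y_2 = 6.5; z_2 = 0.5; h_2 = 7; x_3 = 12; y_3 = 7.5; z_3 = 3.5; x_4 = 2.5; y_4 = 11; z_4 = 8; x_5 = 12; y_5 = 11.5; z_5 = 10; y_6 = 10; z_6 = 3; r_6 = 1; h_6 = 6.5; y_7 = 11.5; z_7 = 6; r_7 = 3; h_7 = 7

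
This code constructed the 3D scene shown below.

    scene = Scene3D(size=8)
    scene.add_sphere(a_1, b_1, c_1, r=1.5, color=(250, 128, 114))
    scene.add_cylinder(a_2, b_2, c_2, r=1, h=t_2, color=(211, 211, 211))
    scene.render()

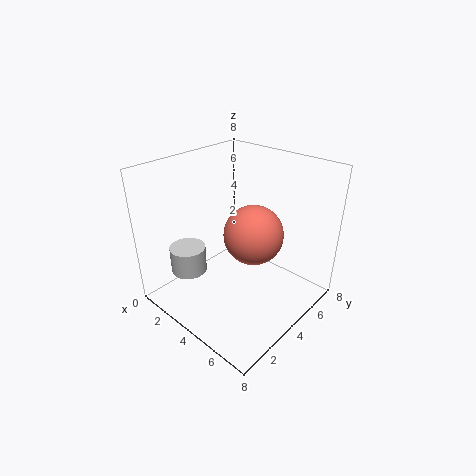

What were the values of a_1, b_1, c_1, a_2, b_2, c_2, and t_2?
a_1 = 5.5; b_1 = 3.5; c_1 = 5; a_2 = 2; b_2 = 2; c_2 = 2; t_2 = 1.5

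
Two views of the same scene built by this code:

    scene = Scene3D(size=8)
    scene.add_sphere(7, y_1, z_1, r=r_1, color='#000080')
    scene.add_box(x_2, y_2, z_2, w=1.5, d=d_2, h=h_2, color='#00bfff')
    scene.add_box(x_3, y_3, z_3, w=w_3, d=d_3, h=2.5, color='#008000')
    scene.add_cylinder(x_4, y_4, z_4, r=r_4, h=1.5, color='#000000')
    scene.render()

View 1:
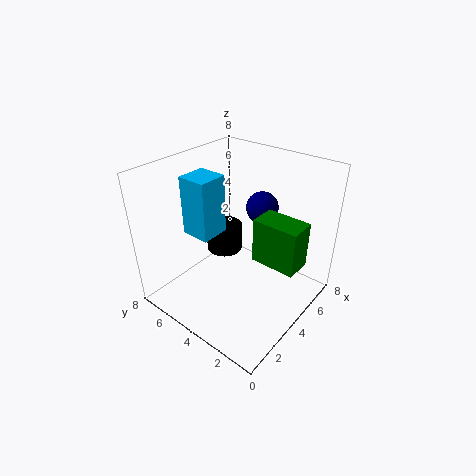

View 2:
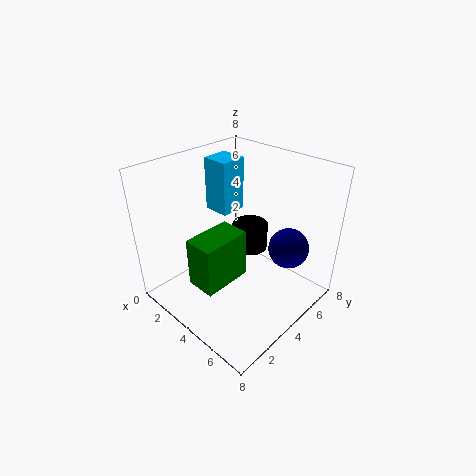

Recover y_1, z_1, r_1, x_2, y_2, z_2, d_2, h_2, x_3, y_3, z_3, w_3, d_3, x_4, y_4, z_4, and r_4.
y_1 = 4.5
z_1 = 4.5
r_1 = 1
x_2 = 1.5
y_2 = 4
z_2 = 5
d_2 = 1.5
h_2 = 3
x_3 = 4
y_3 = 0.5
z_3 = 3
w_3 = 1.5
d_3 = 2.5
x_4 = 4
y_4 = 5
z_4 = 3
r_4 = 1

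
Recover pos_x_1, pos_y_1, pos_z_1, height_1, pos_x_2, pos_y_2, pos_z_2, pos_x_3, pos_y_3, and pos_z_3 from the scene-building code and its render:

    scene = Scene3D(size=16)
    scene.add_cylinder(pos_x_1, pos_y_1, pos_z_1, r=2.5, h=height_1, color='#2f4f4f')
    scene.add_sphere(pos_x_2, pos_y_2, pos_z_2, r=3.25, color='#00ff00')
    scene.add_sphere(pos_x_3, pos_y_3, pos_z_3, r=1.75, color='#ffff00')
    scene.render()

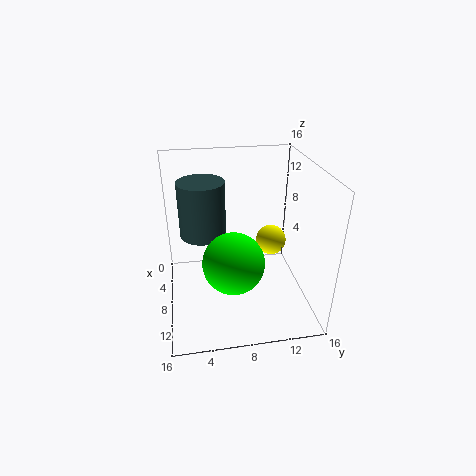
pos_x_1 = 7.25, pos_y_1 = 4.25, pos_z_1 = 8.5, height_1 = 6, pos_x_2 = 11, pos_y_2 = 7, pos_z_2 = 6.75, pos_x_3 = 6.5, pos_y_3 = 12.25, pos_z_3 = 6.5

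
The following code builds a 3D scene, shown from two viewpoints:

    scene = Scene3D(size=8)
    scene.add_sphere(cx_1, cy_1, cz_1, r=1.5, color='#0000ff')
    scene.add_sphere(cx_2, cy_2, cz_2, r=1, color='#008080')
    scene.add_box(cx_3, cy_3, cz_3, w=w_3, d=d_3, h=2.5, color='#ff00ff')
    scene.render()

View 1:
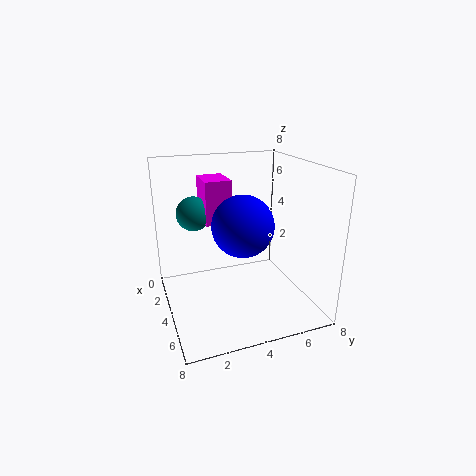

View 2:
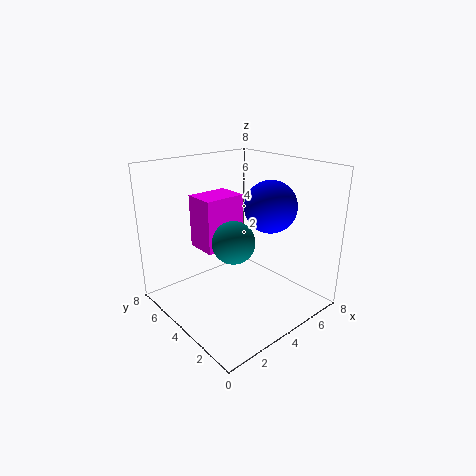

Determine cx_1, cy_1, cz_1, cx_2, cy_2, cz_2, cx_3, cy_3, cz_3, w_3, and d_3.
cx_1 = 6; cy_1 = 3.5; cz_1 = 5.5; cx_2 = 2; cy_2 = 2; cz_2 = 5; cx_3 = 1; cy_3 = 2.5; cz_3 = 4.5; w_3 = 2; d_3 = 1.5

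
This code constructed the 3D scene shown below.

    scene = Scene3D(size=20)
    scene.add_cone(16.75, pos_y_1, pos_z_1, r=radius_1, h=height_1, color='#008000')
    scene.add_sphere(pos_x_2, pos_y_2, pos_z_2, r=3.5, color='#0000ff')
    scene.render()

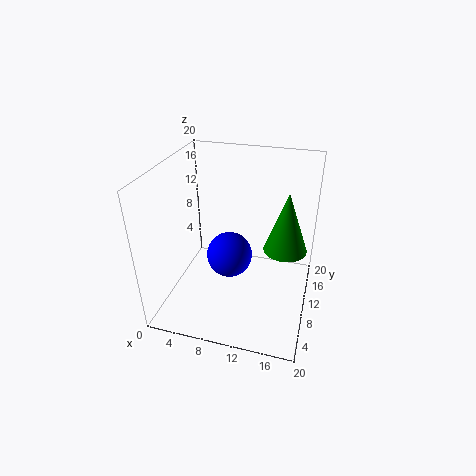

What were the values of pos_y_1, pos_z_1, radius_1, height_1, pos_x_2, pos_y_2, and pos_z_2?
pos_y_1 = 8.25; pos_z_1 = 10.5; radius_1 = 2.75; height_1 = 7.75; pos_x_2 = 7.75; pos_y_2 = 13; pos_z_2 = 4.75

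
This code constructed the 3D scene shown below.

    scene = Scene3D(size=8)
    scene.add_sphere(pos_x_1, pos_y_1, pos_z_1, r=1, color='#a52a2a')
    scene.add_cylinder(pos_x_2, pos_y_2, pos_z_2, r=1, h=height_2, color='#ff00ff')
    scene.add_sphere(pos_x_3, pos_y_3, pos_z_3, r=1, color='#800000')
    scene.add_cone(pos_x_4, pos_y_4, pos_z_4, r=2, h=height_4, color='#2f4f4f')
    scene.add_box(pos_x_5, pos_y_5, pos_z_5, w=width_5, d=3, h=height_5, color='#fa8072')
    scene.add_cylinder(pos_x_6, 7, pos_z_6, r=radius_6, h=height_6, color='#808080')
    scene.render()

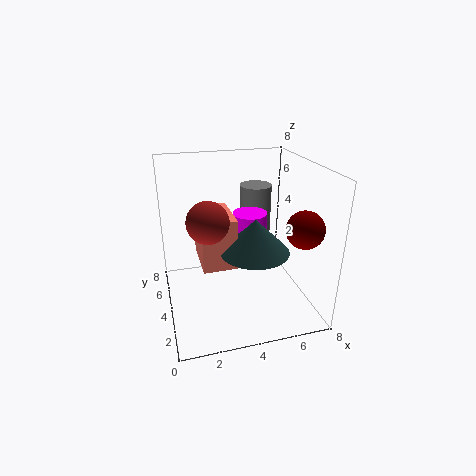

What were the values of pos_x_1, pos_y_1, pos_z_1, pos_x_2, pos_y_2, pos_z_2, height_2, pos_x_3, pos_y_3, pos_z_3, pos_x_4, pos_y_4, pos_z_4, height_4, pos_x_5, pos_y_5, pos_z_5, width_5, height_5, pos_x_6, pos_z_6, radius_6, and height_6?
pos_x_1 = 2
pos_y_1 = 2
pos_z_1 = 6
pos_x_2 = 5
pos_y_2 = 5
pos_z_2 = 3
height_2 = 2
pos_x_3 = 7
pos_y_3 = 2
pos_z_3 = 5
pos_x_4 = 5
pos_y_4 = 4
pos_z_4 = 3
height_4 = 2
pos_x_5 = 2
pos_y_5 = 4
pos_z_5 = 2
width_5 = 2
height_5 = 3
pos_x_6 = 6
pos_z_6 = 3
radius_6 = 1
height_6 = 3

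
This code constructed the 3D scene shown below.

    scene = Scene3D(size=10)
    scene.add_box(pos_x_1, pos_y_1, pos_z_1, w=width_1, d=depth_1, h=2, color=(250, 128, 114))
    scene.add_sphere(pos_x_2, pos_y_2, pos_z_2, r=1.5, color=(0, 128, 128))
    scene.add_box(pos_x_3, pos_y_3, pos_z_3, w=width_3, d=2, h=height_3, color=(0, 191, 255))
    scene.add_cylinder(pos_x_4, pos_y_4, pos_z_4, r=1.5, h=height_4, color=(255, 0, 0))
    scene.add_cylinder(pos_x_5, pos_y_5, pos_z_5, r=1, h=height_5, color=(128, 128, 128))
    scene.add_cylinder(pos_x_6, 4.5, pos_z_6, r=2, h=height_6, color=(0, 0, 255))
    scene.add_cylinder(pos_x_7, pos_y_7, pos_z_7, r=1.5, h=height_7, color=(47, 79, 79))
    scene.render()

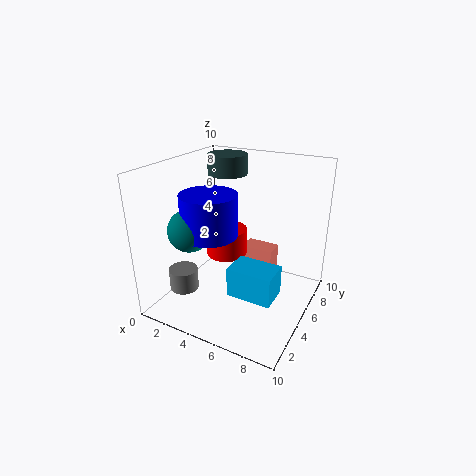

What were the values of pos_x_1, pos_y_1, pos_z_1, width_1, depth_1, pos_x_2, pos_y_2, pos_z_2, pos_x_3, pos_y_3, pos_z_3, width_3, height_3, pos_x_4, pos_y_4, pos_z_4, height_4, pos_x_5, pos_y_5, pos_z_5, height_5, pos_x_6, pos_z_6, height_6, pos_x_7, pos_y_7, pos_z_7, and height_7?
pos_x_1 = 4; pos_y_1 = 7.5; pos_z_1 = 1; width_1 = 2.5; depth_1 = 1.5; pos_x_2 = 2; pos_y_2 = 3.5; pos_z_2 = 5.5; pos_x_3 = 5.5; pos_y_3 = 2.5; pos_z_3 = 2; width_3 = 3; height_3 = 2; pos_x_4 = 3.5; pos_y_4 = 6; pos_z_4 = 3; height_4 = 2; pos_x_5 = 2; pos_y_5 = 2.5; pos_z_5 = 1.5; height_5 = 1.5; pos_x_6 = 3; pos_z_6 = 5; height_6 = 3; pos_x_7 = 2.5; pos_y_7 = 8; pos_z_7 = 8.5; height_7 = 1.5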